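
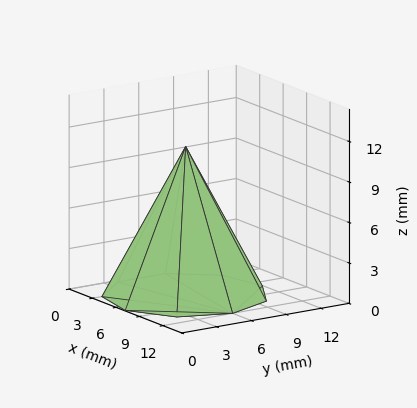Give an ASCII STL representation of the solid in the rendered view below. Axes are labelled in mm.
Reading the render: the shape is a regular 9-sided pyramid, base circumscribed radius ≈ 6 mm, apex at z ≈ 11 mm (dimensions read to the nearest mm from the axis ticks). For the STL, each face is triangulated and given an outward normal.

solid part
  facet normal 0.0000 0.0000 -1.0000
    outer loop
      vertex 7.042 11.909 0.000
      vertex 10.596 9.857 0.000
      vertex 12.000 6.000 0.000
    endloop
  endfacet
  facet normal 0.0000 0.0000 -1.0000
    outer loop
      vertex 3.000 11.196 0.000
      vertex 7.042 11.909 0.000
      vertex 12.000 6.000 0.000
    endloop
  endfacet
  facet normal 0.0000 0.0000 -1.0000
    outer loop
      vertex 0.362 8.052 0.000
      vertex 3.000 11.196 0.000
      vertex 12.000 6.000 0.000
    endloop
  endfacet
  facet normal 0.0000 0.0000 -1.0000
    outer loop
      vertex 0.362 3.948 0.000
      vertex 0.362 8.052 0.000
      vertex 12.000 6.000 0.000
    endloop
  endfacet
  facet normal 0.0000 0.0000 -1.0000
    outer loop
      vertex 3.000 0.804 0.000
      vertex 0.362 3.948 0.000
      vertex 12.000 6.000 0.000
    endloop
  endfacet
  facet normal 0.0000 0.0000 -1.0000
    outer loop
      vertex 7.042 0.091 0.000
      vertex 3.000 0.804 0.000
      vertex 12.000 6.000 0.000
    endloop
  endfacet
  facet normal 0.0000 0.0000 -1.0000
    outer loop
      vertex 10.596 2.143 0.000
      vertex 7.042 0.091 0.000
      vertex 12.000 6.000 0.000
    endloop
  endfacet
  facet normal 0.8362 0.3044 0.4561
    outer loop
      vertex 12.000 6.000 0.000
      vertex 10.596 9.857 0.000
      vertex 6.000 6.000 11.000
    endloop
  endfacet
  facet normal 0.4450 0.7707 0.4561
    outer loop
      vertex 10.596 9.857 0.000
      vertex 7.042 11.909 0.000
      vertex 6.000 6.000 11.000
    endloop
  endfacet
  facet normal -0.1546 0.8764 0.4561
    outer loop
      vertex 7.042 11.909 0.000
      vertex 3.000 11.196 0.000
      vertex 6.000 6.000 11.000
    endloop
  endfacet
  facet normal -0.6817 0.5720 0.4561
    outer loop
      vertex 3.000 11.196 0.000
      vertex 0.362 8.052 0.000
      vertex 6.000 6.000 11.000
    endloop
  endfacet
  facet normal -0.8899 0.0000 0.4561
    outer loop
      vertex 0.362 8.052 0.000
      vertex 0.362 3.948 0.000
      vertex 6.000 6.000 11.000
    endloop
  endfacet
  facet normal -0.6817 -0.5720 0.4561
    outer loop
      vertex 0.362 3.948 0.000
      vertex 3.000 0.804 0.000
      vertex 6.000 6.000 11.000
    endloop
  endfacet
  facet normal -0.1546 -0.8764 0.4561
    outer loop
      vertex 3.000 0.804 0.000
      vertex 7.042 0.091 0.000
      vertex 6.000 6.000 11.000
    endloop
  endfacet
  facet normal 0.4450 -0.7707 0.4561
    outer loop
      vertex 7.042 0.091 0.000
      vertex 10.596 2.143 0.000
      vertex 6.000 6.000 11.000
    endloop
  endfacet
  facet normal 0.8362 -0.3044 0.4561
    outer loop
      vertex 10.596 2.143 0.000
      vertex 12.000 6.000 0.000
      vertex 6.000 6.000 11.000
    endloop
  endfacet
endsolid part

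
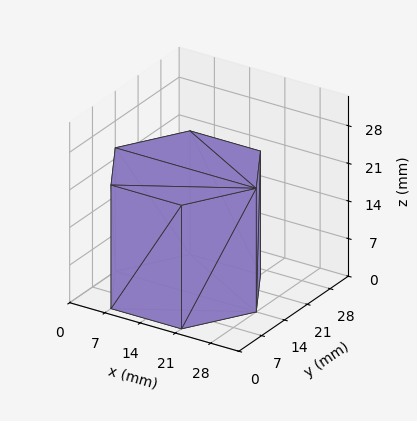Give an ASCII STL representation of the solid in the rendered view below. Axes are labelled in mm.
Reading the render: the shape is a regular 6-sided prism (a cylinder approximated with 6 flat sides), circumscribed radius ≈ 14 mm, height ≈ 23 mm (dimensions read to the nearest mm from the axis ticks). For the STL, each face is triangulated and given an outward normal.

solid part
  facet normal 0.0000 0.0000 -1.0000
    outer loop
      vertex 7.00 26.12 0.00
      vertex 21.00 26.12 0.00
      vertex 28.00 14.00 0.00
    endloop
  endfacet
  facet normal 0.0000 0.0000 -1.0000
    outer loop
      vertex 0.00 14.00 0.00
      vertex 7.00 26.12 0.00
      vertex 28.00 14.00 0.00
    endloop
  endfacet
  facet normal 0.0000 0.0000 -1.0000
    outer loop
      vertex 7.00 1.88 0.00
      vertex 0.00 14.00 0.00
      vertex 28.00 14.00 0.00
    endloop
  endfacet
  facet normal 0.0000 0.0000 -1.0000
    outer loop
      vertex 21.00 1.88 0.00
      vertex 7.00 1.88 0.00
      vertex 28.00 14.00 0.00
    endloop
  endfacet
  facet normal 0.0000 0.0000 1.0000
    outer loop
      vertex 28.00 14.00 23.00
      vertex 21.00 26.12 23.00
      vertex 7.00 26.12 23.00
    endloop
  endfacet
  facet normal 0.0000 0.0000 1.0000
    outer loop
      vertex 28.00 14.00 23.00
      vertex 7.00 26.12 23.00
      vertex 0.00 14.00 23.00
    endloop
  endfacet
  facet normal 0.0000 0.0000 1.0000
    outer loop
      vertex 28.00 14.00 23.00
      vertex 0.00 14.00 23.00
      vertex 7.00 1.88 23.00
    endloop
  endfacet
  facet normal 0.0000 0.0000 1.0000
    outer loop
      vertex 28.00 14.00 23.00
      vertex 7.00 1.88 23.00
      vertex 21.00 1.88 23.00
    endloop
  endfacet
  facet normal 0.8659 0.5001 0.0000
    outer loop
      vertex 28.00 14.00 0.00
      vertex 21.00 26.12 0.00
      vertex 21.00 26.12 23.00
    endloop
  endfacet
  facet normal 0.8659 0.5001 0.0000
    outer loop
      vertex 28.00 14.00 0.00
      vertex 21.00 26.12 23.00
      vertex 28.00 14.00 23.00
    endloop
  endfacet
  facet normal 0.0000 1.0000 0.0000
    outer loop
      vertex 21.00 26.12 0.00
      vertex 7.00 26.12 0.00
      vertex 7.00 26.12 23.00
    endloop
  endfacet
  facet normal 0.0000 1.0000 0.0000
    outer loop
      vertex 21.00 26.12 0.00
      vertex 7.00 26.12 23.00
      vertex 21.00 26.12 23.00
    endloop
  endfacet
  facet normal -0.8659 0.5001 0.0000
    outer loop
      vertex 7.00 26.12 0.00
      vertex 0.00 14.00 0.00
      vertex 0.00 14.00 23.00
    endloop
  endfacet
  facet normal -0.8659 0.5001 0.0000
    outer loop
      vertex 7.00 26.12 0.00
      vertex 0.00 14.00 23.00
      vertex 7.00 26.12 23.00
    endloop
  endfacet
  facet normal -0.8659 -0.5001 0.0000
    outer loop
      vertex 0.00 14.00 0.00
      vertex 7.00 1.88 0.00
      vertex 7.00 1.88 23.00
    endloop
  endfacet
  facet normal -0.8659 -0.5001 0.0000
    outer loop
      vertex 0.00 14.00 0.00
      vertex 7.00 1.88 23.00
      vertex 0.00 14.00 23.00
    endloop
  endfacet
  facet normal 0.0000 -1.0000 0.0000
    outer loop
      vertex 7.00 1.88 0.00
      vertex 21.00 1.88 0.00
      vertex 21.00 1.88 23.00
    endloop
  endfacet
  facet normal 0.0000 -1.0000 0.0000
    outer loop
      vertex 7.00 1.88 0.00
      vertex 21.00 1.88 23.00
      vertex 7.00 1.88 23.00
    endloop
  endfacet
  facet normal 0.8659 -0.5001 0.0000
    outer loop
      vertex 21.00 1.88 0.00
      vertex 28.00 14.00 0.00
      vertex 28.00 14.00 23.00
    endloop
  endfacet
  facet normal 0.8659 -0.5001 0.0000
    outer loop
      vertex 21.00 1.88 0.00
      vertex 28.00 14.00 23.00
      vertex 21.00 1.88 23.00
    endloop
  endfacet
endsolid part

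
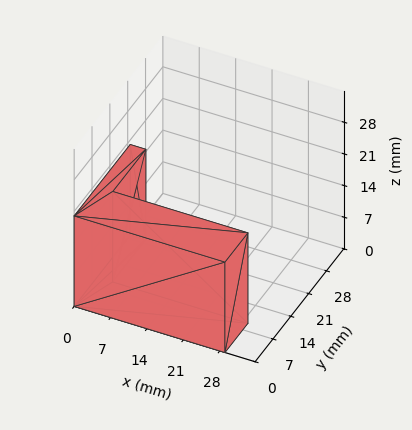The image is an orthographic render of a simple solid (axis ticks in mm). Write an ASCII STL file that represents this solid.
Reading the render: the shape is an L-shaped prism: outer 29 × 22 mm, arm thicknesses ≈ 9 mm (horizontal) and 3 mm (vertical), extruded 20 mm in z (dimensions read to the nearest mm from the axis ticks). For the STL, each face is triangulated and given an outward normal.

solid part
  facet normal 0.0000 0.0000 -1.0000
    outer loop
      vertex 29.00 9.00 0.00
      vertex 29.00 0.00 0.00
      vertex 0.00 0.00 0.00
    endloop
  endfacet
  facet normal 0.0000 0.0000 -1.0000
    outer loop
      vertex 3.00 9.00 0.00
      vertex 29.00 9.00 0.00
      vertex 0.00 0.00 0.00
    endloop
  endfacet
  facet normal 0.0000 0.0000 -1.0000
    outer loop
      vertex 3.00 22.00 0.00
      vertex 3.00 9.00 0.00
      vertex 0.00 0.00 0.00
    endloop
  endfacet
  facet normal 0.0000 0.0000 -1.0000
    outer loop
      vertex 0.00 22.00 0.00
      vertex 3.00 22.00 0.00
      vertex 0.00 0.00 0.00
    endloop
  endfacet
  facet normal 0.0000 0.0000 1.0000
    outer loop
      vertex 0.00 0.00 20.00
      vertex 29.00 0.00 20.00
      vertex 29.00 9.00 20.00
    endloop
  endfacet
  facet normal 0.0000 0.0000 1.0000
    outer loop
      vertex 0.00 0.00 20.00
      vertex 29.00 9.00 20.00
      vertex 3.00 9.00 20.00
    endloop
  endfacet
  facet normal 0.0000 0.0000 1.0000
    outer loop
      vertex 0.00 0.00 20.00
      vertex 3.00 9.00 20.00
      vertex 3.00 22.00 20.00
    endloop
  endfacet
  facet normal 0.0000 0.0000 1.0000
    outer loop
      vertex 0.00 0.00 20.00
      vertex 3.00 22.00 20.00
      vertex 0.00 22.00 20.00
    endloop
  endfacet
  facet normal 0.0000 -1.0000 0.0000
    outer loop
      vertex 0.00 0.00 0.00
      vertex 29.00 0.00 0.00
      vertex 29.00 0.00 20.00
    endloop
  endfacet
  facet normal 0.0000 -1.0000 0.0000
    outer loop
      vertex 0.00 0.00 0.00
      vertex 29.00 0.00 20.00
      vertex 0.00 0.00 20.00
    endloop
  endfacet
  facet normal 1.0000 0.0000 0.0000
    outer loop
      vertex 29.00 0.00 0.00
      vertex 29.00 9.00 0.00
      vertex 29.00 9.00 20.00
    endloop
  endfacet
  facet normal 1.0000 0.0000 0.0000
    outer loop
      vertex 29.00 0.00 0.00
      vertex 29.00 9.00 20.00
      vertex 29.00 0.00 20.00
    endloop
  endfacet
  facet normal 0.0000 1.0000 0.0000
    outer loop
      vertex 29.00 9.00 0.00
      vertex 3.00 9.00 0.00
      vertex 3.00 9.00 20.00
    endloop
  endfacet
  facet normal 0.0000 1.0000 0.0000
    outer loop
      vertex 29.00 9.00 0.00
      vertex 3.00 9.00 20.00
      vertex 29.00 9.00 20.00
    endloop
  endfacet
  facet normal 1.0000 0.0000 0.0000
    outer loop
      vertex 3.00 9.00 0.00
      vertex 3.00 22.00 0.00
      vertex 3.00 22.00 20.00
    endloop
  endfacet
  facet normal 1.0000 0.0000 0.0000
    outer loop
      vertex 3.00 9.00 0.00
      vertex 3.00 22.00 20.00
      vertex 3.00 9.00 20.00
    endloop
  endfacet
  facet normal 0.0000 1.0000 0.0000
    outer loop
      vertex 3.00 22.00 0.00
      vertex 0.00 22.00 0.00
      vertex 0.00 22.00 20.00
    endloop
  endfacet
  facet normal 0.0000 1.0000 0.0000
    outer loop
      vertex 3.00 22.00 0.00
      vertex 0.00 22.00 20.00
      vertex 3.00 22.00 20.00
    endloop
  endfacet
  facet normal -1.0000 0.0000 0.0000
    outer loop
      vertex 0.00 22.00 0.00
      vertex 0.00 0.00 0.00
      vertex 0.00 0.00 20.00
    endloop
  endfacet
  facet normal -1.0000 0.0000 0.0000
    outer loop
      vertex 0.00 22.00 0.00
      vertex 0.00 0.00 20.00
      vertex 0.00 22.00 20.00
    endloop
  endfacet
endsolid part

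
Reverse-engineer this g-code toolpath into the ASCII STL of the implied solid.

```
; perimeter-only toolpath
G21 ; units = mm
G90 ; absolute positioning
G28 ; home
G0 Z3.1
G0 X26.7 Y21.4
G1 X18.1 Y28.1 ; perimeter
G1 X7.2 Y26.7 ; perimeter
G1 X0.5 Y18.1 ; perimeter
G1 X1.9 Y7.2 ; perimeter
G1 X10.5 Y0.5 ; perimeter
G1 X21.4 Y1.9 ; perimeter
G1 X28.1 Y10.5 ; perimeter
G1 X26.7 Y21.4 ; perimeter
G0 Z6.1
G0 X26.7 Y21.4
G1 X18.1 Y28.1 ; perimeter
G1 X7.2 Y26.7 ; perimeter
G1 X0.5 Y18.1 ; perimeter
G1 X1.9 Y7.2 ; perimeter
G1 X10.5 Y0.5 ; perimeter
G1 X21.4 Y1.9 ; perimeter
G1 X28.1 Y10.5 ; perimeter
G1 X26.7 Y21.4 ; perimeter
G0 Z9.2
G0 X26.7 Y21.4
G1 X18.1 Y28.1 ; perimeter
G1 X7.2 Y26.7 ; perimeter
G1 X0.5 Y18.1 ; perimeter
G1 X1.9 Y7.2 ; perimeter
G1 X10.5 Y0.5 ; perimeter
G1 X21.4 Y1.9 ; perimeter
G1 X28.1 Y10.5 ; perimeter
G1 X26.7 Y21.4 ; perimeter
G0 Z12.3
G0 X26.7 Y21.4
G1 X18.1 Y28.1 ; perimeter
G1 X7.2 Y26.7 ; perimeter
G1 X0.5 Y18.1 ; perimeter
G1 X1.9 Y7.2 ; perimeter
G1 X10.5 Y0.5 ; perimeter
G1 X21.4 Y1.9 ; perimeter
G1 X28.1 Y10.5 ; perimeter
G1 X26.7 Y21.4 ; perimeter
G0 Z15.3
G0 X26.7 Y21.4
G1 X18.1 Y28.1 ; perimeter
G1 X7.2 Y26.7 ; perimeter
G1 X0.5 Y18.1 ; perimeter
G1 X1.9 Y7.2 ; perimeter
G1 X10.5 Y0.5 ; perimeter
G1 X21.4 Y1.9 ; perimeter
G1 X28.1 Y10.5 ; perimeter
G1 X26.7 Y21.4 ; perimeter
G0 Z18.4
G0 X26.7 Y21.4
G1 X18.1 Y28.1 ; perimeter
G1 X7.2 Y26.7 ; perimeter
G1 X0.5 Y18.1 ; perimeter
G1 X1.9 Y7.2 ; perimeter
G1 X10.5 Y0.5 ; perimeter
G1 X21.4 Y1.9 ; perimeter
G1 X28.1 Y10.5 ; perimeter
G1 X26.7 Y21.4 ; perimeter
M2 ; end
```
solid part
  facet normal 0.0000 0.0000 -1.0000
    outer loop
      vertex 7.2 26.7 0.0
      vertex 18.1 28.1 0.0
      vertex 26.7 21.4 0.0
    endloop
  endfacet
  facet normal 0.0000 0.0000 -1.0000
    outer loop
      vertex 0.5 18.1 0.0
      vertex 7.2 26.7 0.0
      vertex 26.7 21.4 0.0
    endloop
  endfacet
  facet normal 0.0000 0.0000 -1.0000
    outer loop
      vertex 1.9 7.2 0.0
      vertex 0.5 18.1 0.0
      vertex 26.7 21.4 0.0
    endloop
  endfacet
  facet normal 0.0000 0.0000 -1.0000
    outer loop
      vertex 10.5 0.5 0.0
      vertex 1.9 7.2 0.0
      vertex 26.7 21.4 0.0
    endloop
  endfacet
  facet normal 0.0000 0.0000 -1.0000
    outer loop
      vertex 21.4 1.9 0.0
      vertex 10.5 0.5 0.0
      vertex 26.7 21.4 0.0
    endloop
  endfacet
  facet normal 0.0000 0.0000 -1.0000
    outer loop
      vertex 28.1 10.5 0.0
      vertex 21.4 1.9 0.0
      vertex 26.7 21.4 0.0
    endloop
  endfacet
  facet normal 0.0000 0.0000 1.0000
    outer loop
      vertex 26.7 21.4 18.4
      vertex 18.1 28.1 18.4
      vertex 7.2 26.7 18.4
    endloop
  endfacet
  facet normal 0.0000 0.0000 1.0000
    outer loop
      vertex 26.7 21.4 18.4
      vertex 7.2 26.7 18.4
      vertex 0.5 18.1 18.4
    endloop
  endfacet
  facet normal 0.0000 0.0000 1.0000
    outer loop
      vertex 26.7 21.4 18.4
      vertex 0.5 18.1 18.4
      vertex 1.9 7.2 18.4
    endloop
  endfacet
  facet normal 0.0000 0.0000 1.0000
    outer loop
      vertex 26.7 21.4 18.4
      vertex 1.9 7.2 18.4
      vertex 10.5 0.5 18.4
    endloop
  endfacet
  facet normal 0.0000 0.0000 1.0000
    outer loop
      vertex 26.7 21.4 18.4
      vertex 10.5 0.5 18.4
      vertex 21.4 1.9 18.4
    endloop
  endfacet
  facet normal 0.0000 0.0000 1.0000
    outer loop
      vertex 26.7 21.4 18.4
      vertex 21.4 1.9 18.4
      vertex 28.1 10.5 18.4
    endloop
  endfacet
  facet normal 0.6146 0.7889 0.0000
    outer loop
      vertex 26.7 21.4 0.0
      vertex 18.1 28.1 0.0
      vertex 18.1 28.1 18.4
    endloop
  endfacet
  facet normal 0.6146 0.7889 0.0000
    outer loop
      vertex 26.7 21.4 0.0
      vertex 18.1 28.1 18.4
      vertex 26.7 21.4 18.4
    endloop
  endfacet
  facet normal -0.1274 0.9919 0.0000
    outer loop
      vertex 18.1 28.1 0.0
      vertex 7.2 26.7 0.0
      vertex 7.2 26.7 18.4
    endloop
  endfacet
  facet normal -0.1274 0.9919 0.0000
    outer loop
      vertex 18.1 28.1 0.0
      vertex 7.2 26.7 18.4
      vertex 18.1 28.1 18.4
    endloop
  endfacet
  facet normal -0.7889 0.6146 0.0000
    outer loop
      vertex 7.2 26.7 0.0
      vertex 0.5 18.1 0.0
      vertex 0.5 18.1 18.4
    endloop
  endfacet
  facet normal -0.7889 0.6146 0.0000
    outer loop
      vertex 7.2 26.7 0.0
      vertex 0.5 18.1 18.4
      vertex 7.2 26.7 18.4
    endloop
  endfacet
  facet normal -0.9919 -0.1274 0.0000
    outer loop
      vertex 0.5 18.1 0.0
      vertex 1.9 7.2 0.0
      vertex 1.9 7.2 18.4
    endloop
  endfacet
  facet normal -0.9919 -0.1274 0.0000
    outer loop
      vertex 0.5 18.1 0.0
      vertex 1.9 7.2 18.4
      vertex 0.5 18.1 18.4
    endloop
  endfacet
  facet normal -0.6146 -0.7889 0.0000
    outer loop
      vertex 1.9 7.2 0.0
      vertex 10.5 0.5 0.0
      vertex 10.5 0.5 18.4
    endloop
  endfacet
  facet normal -0.6146 -0.7889 0.0000
    outer loop
      vertex 1.9 7.2 0.0
      vertex 10.5 0.5 18.4
      vertex 1.9 7.2 18.4
    endloop
  endfacet
  facet normal 0.1274 -0.9919 0.0000
    outer loop
      vertex 10.5 0.5 0.0
      vertex 21.4 1.9 0.0
      vertex 21.4 1.9 18.4
    endloop
  endfacet
  facet normal 0.1274 -0.9919 0.0000
    outer loop
      vertex 10.5 0.5 0.0
      vertex 21.4 1.9 18.4
      vertex 10.5 0.5 18.4
    endloop
  endfacet
  facet normal 0.7889 -0.6146 0.0000
    outer loop
      vertex 21.4 1.9 0.0
      vertex 28.1 10.5 0.0
      vertex 28.1 10.5 18.4
    endloop
  endfacet
  facet normal 0.7889 -0.6146 0.0000
    outer loop
      vertex 21.4 1.9 0.0
      vertex 28.1 10.5 18.4
      vertex 21.4 1.9 18.4
    endloop
  endfacet
  facet normal 0.9919 0.1274 0.0000
    outer loop
      vertex 28.1 10.5 0.0
      vertex 26.7 21.4 0.0
      vertex 26.7 21.4 18.4
    endloop
  endfacet
  facet normal 0.9919 0.1274 0.0000
    outer loop
      vertex 28.1 10.5 0.0
      vertex 26.7 21.4 18.4
      vertex 28.1 10.5 18.4
    endloop
  endfacet
endsolid part

The G0 Z moves step by Δz≈3.1 mm. Every layer's G1 loop is the same polygon, so the solid is a straight extrusion of it from z=0 to z≈18.4. Closing with flat bottom and top caps and triangulating gives 28 facets — a regular 8-sided prism (a cylinder approximated with 8 flat sides), circumscribed radius ≈ 14.3 mm, height ≈ 18.4 mm.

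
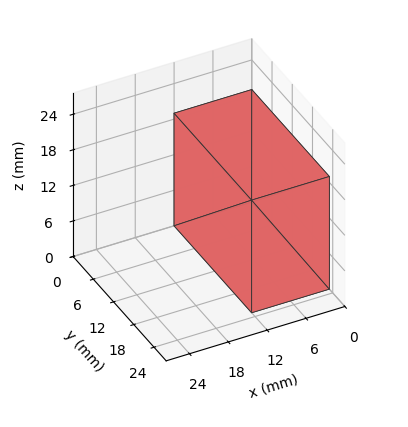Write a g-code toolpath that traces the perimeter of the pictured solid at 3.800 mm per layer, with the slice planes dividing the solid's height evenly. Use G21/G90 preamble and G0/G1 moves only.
Reading the render: the shape is a rectangular box, roughly 12 × 23 mm footprint and 19 mm tall (dimensions read to the nearest mm from the axis ticks). For the g-code, the solid's height is divided into equal slices at the stated Δz and each level perimeter traced with G1 moves after a G0 lift.

; perimeter-only toolpath
G21 ; units = mm
G90 ; absolute positioning
G28 ; home
; layer 1
G0 Z3.800
G0 X0.000 Y0.000
G1 X12.000 Y0.000
G1 X12.000 Y23.000
G1 X0.000 Y23.000
G1 X0.000 Y0.000
; layer 2
G0 Z7.600
G0 X0.000 Y0.000
G1 X12.000 Y0.000
G1 X12.000 Y23.000
G1 X0.000 Y23.000
G1 X0.000 Y0.000
; layer 3
G0 Z11.400
G0 X0.000 Y0.000
G1 X12.000 Y0.000
G1 X12.000 Y23.000
G1 X0.000 Y23.000
G1 X0.000 Y0.000
; layer 4
G0 Z15.200
G0 X0.000 Y0.000
G1 X12.000 Y0.000
G1 X12.000 Y23.000
G1 X0.000 Y23.000
G1 X0.000 Y0.000
; layer 5
G0 Z19.000
G0 X0.000 Y0.000
G1 X12.000 Y0.000
G1 X12.000 Y23.000
G1 X0.000 Y23.000
G1 X0.000 Y0.000
M2 ; end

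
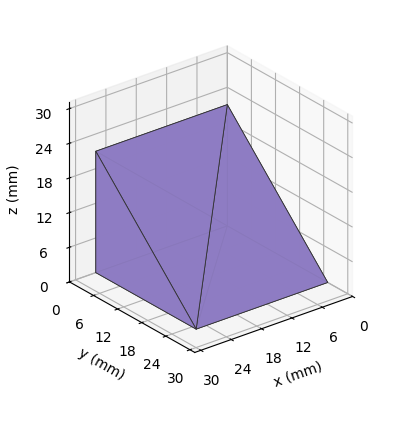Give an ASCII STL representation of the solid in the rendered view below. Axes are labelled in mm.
Reading the render: the shape is a wedge (ramp): 26 × 25 mm base, rising to 21 mm along the y=0 edge and sloping linearly to z=0 at y=25 (dimensions read to the nearest mm from the axis ticks). For the STL, each face is triangulated and given an outward normal.

solid part
  facet normal 0.0000 0.0000 -1.0000
    outer loop
      vertex 26.00 25.00 0.00
      vertex 26.00 0.00 0.00
      vertex 0.00 0.00 0.00
    endloop
  endfacet
  facet normal 0.0000 0.0000 -1.0000
    outer loop
      vertex 0.00 25.00 0.00
      vertex 26.00 25.00 0.00
      vertex 0.00 0.00 0.00
    endloop
  endfacet
  facet normal 0.0000 -1.0000 0.0000
    outer loop
      vertex 0.00 0.00 0.00
      vertex 26.00 0.00 0.00
      vertex 26.00 0.00 21.00
    endloop
  endfacet
  facet normal 0.0000 -1.0000 0.0000
    outer loop
      vertex 0.00 0.00 0.00
      vertex 26.00 0.00 21.00
      vertex 0.00 0.00 21.00
    endloop
  endfacet
  facet normal 0.0000 0.6432 0.7657
    outer loop
      vertex 0.00 0.00 21.00
      vertex 26.00 0.00 21.00
      vertex 26.00 25.00 0.00
    endloop
  endfacet
  facet normal 0.0000 0.6432 0.7657
    outer loop
      vertex 0.00 0.00 21.00
      vertex 26.00 25.00 0.00
      vertex 0.00 25.00 0.00
    endloop
  endfacet
  facet normal -1.0000 0.0000 0.0000
    outer loop
      vertex 0.00 0.00 21.00
      vertex 0.00 25.00 0.00
      vertex 0.00 0.00 0.00
    endloop
  endfacet
  facet normal 1.0000 0.0000 0.0000
    outer loop
      vertex 26.00 0.00 0.00
      vertex 26.00 25.00 0.00
      vertex 26.00 0.00 21.00
    endloop
  endfacet
endsolid part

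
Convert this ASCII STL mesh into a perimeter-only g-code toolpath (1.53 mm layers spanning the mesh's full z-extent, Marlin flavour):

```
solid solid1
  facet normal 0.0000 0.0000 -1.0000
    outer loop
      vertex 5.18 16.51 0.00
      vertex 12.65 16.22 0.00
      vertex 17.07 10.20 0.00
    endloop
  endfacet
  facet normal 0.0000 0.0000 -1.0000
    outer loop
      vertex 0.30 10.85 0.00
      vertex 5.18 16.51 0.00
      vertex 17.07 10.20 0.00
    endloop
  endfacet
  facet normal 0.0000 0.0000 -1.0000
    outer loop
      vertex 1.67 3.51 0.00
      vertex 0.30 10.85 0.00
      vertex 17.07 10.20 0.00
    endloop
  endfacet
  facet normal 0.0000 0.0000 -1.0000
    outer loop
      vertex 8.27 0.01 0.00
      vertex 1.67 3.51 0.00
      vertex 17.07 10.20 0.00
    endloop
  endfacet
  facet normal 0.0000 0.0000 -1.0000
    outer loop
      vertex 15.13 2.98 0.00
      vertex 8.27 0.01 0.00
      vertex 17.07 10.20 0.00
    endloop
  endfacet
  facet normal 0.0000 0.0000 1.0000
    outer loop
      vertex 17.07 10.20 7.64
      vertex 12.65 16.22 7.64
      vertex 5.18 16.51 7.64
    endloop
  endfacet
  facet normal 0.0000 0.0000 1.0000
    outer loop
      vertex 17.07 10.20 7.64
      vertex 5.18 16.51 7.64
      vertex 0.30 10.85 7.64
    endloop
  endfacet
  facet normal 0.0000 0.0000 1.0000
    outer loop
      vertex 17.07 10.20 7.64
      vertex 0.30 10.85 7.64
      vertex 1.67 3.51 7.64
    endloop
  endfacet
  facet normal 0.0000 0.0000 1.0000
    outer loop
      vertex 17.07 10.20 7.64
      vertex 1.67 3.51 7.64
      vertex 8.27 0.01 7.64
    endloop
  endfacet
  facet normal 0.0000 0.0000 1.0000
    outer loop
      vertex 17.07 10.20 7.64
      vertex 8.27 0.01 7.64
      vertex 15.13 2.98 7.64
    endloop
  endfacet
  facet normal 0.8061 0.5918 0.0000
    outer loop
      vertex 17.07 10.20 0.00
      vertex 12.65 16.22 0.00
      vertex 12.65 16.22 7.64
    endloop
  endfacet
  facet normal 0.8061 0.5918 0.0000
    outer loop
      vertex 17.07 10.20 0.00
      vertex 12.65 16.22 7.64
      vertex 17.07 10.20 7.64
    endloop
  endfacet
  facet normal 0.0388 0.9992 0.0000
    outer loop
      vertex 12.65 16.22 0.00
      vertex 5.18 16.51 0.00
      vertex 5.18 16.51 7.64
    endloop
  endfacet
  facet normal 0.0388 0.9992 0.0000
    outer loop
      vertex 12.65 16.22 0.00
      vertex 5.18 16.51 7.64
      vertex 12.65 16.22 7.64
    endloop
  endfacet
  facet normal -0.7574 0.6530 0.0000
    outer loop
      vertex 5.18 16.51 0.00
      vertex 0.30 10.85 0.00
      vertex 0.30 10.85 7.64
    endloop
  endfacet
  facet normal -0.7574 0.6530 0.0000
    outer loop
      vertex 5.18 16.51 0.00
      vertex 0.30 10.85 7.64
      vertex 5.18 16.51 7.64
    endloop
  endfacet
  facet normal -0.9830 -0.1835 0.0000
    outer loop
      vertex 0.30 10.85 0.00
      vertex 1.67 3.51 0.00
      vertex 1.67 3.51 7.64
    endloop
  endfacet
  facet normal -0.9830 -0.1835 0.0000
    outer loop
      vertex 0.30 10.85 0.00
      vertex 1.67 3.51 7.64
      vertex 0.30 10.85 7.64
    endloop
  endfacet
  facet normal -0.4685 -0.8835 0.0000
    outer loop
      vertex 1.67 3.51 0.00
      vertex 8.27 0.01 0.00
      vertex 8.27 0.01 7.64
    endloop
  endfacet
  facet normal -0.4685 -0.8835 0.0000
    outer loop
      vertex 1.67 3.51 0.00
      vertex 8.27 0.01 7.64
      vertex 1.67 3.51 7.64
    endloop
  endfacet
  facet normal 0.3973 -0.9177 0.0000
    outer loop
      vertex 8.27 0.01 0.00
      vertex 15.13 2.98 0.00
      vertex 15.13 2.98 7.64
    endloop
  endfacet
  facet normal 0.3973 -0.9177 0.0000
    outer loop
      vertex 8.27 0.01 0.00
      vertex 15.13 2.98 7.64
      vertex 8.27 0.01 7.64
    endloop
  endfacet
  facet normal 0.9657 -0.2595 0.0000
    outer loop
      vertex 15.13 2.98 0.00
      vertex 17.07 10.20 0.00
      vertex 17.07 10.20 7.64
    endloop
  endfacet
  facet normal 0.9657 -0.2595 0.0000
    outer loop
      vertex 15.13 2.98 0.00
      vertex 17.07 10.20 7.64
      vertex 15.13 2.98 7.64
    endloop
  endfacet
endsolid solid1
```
; perimeter-only toolpath
G21 ; units = mm
G90 ; absolute positioning
G28 ; home
; layer 1
G0 Z1.53
G0 X17.07 Y10.20
G1 X12.65 Y16.22
G1 X5.18 Y16.51
G1 X0.30 Y10.85
G1 X1.67 Y3.51
G1 X8.27 Y0.01
G1 X15.13 Y2.98
G1 X17.07 Y10.20
; layer 2
G0 Z3.06
G0 X17.07 Y10.20
G1 X12.65 Y16.22
G1 X5.18 Y16.51
G1 X0.30 Y10.85
G1 X1.67 Y3.51
G1 X8.27 Y0.01
G1 X15.13 Y2.98
G1 X17.07 Y10.20
; layer 3
G0 Z4.58
G0 X17.07 Y10.20
G1 X12.65 Y16.22
G1 X5.18 Y16.51
G1 X0.30 Y10.85
G1 X1.67 Y3.51
G1 X8.27 Y0.01
G1 X15.13 Y2.98
G1 X17.07 Y10.20
; layer 4
G0 Z6.11
G0 X17.07 Y10.20
G1 X12.65 Y16.22
G1 X5.18 Y16.51
G1 X0.30 Y10.85
G1 X1.67 Y3.51
G1 X8.27 Y0.01
G1 X15.13 Y2.98
G1 X17.07 Y10.20
; layer 5
G0 Z7.64
G0 X17.07 Y10.20
G1 X12.65 Y16.22
G1 X5.18 Y16.51
G1 X0.30 Y10.85
G1 X1.67 Y3.51
G1 X8.27 Y0.01
G1 X15.13 Y2.98
G1 X17.07 Y10.20
M2 ; end

The solid is a regular 7-sided prism (a cylinder approximated with 7 flat sides), circumscribed radius ≈ 8.61 mm, height ≈ 7.64 mm. Slicing at Δz = 1.53 mm — 5 equal slices spanning the solid's height, so layer i sits at z = i·h/5 — gives 5 non-empty perimeters. Each is a 7-segment closed polygon; G0 lifts to the layer z and rapids to the start vertex, then G1 traces the edges.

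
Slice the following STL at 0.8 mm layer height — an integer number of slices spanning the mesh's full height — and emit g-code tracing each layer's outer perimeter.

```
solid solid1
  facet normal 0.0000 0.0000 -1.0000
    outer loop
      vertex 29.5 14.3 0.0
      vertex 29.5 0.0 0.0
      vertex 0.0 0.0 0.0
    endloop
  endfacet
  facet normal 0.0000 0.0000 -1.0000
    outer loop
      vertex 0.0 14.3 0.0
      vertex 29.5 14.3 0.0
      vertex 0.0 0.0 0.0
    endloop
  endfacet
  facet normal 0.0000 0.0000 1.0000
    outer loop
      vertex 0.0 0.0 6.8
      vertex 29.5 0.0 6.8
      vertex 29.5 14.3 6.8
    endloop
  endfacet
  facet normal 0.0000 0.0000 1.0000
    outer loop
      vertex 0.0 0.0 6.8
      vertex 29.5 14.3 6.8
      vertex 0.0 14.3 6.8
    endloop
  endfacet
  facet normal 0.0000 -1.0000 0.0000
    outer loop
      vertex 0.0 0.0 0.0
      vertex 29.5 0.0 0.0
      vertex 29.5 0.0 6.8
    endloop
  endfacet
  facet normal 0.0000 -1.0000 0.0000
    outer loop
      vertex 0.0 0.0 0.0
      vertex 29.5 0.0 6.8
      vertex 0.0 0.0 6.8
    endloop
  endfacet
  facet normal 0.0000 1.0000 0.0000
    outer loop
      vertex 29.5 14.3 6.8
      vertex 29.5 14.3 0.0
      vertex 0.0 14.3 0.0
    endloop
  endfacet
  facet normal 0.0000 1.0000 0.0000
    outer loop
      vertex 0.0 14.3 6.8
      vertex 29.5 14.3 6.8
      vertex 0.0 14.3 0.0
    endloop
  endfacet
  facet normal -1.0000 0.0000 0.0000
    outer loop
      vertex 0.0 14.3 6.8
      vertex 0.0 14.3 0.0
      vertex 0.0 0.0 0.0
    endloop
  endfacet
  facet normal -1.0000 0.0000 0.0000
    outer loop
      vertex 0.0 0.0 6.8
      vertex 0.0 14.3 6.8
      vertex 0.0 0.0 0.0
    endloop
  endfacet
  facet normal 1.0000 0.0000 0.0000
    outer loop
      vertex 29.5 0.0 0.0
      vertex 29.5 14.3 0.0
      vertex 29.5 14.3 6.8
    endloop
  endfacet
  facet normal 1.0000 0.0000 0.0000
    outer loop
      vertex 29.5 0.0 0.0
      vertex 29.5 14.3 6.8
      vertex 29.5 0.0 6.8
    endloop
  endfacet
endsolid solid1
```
; perimeter-only toolpath
G21 ; units = mm
G90 ; absolute positioning
G28 ; home
; layer 1
G0 Z0.8
G0 X0.0 Y0.0
G1 X29.5 Y0.0
G1 X29.5 Y14.3
G1 X0.0 Y14.3
G1 X0.0 Y0.0
; layer 2
G0 Z1.7
G0 X0.0 Y0.0
G1 X29.5 Y0.0
G1 X29.5 Y14.3
G1 X0.0 Y14.3
G1 X0.0 Y0.0
; layer 3
G0 Z2.5
G0 X0.0 Y0.0
G1 X29.5 Y0.0
G1 X29.5 Y14.3
G1 X0.0 Y14.3
G1 X0.0 Y0.0
; layer 4
G0 Z3.4
G0 X0.0 Y0.0
G1 X29.5 Y0.0
G1 X29.5 Y14.3
G1 X0.0 Y14.3
G1 X0.0 Y0.0
; layer 5
G0 Z4.2
G0 X0.0 Y0.0
G1 X29.5 Y0.0
G1 X29.5 Y14.3
G1 X0.0 Y14.3
G1 X0.0 Y0.0
; layer 6
G0 Z5.1
G0 X0.0 Y0.0
G1 X29.5 Y0.0
G1 X29.5 Y14.3
G1 X0.0 Y14.3
G1 X0.0 Y0.0
; layer 7
G0 Z6.0
G0 X0.0 Y0.0
G1 X29.5 Y0.0
G1 X29.5 Y14.3
G1 X0.0 Y14.3
G1 X0.0 Y0.0
; layer 8
G0 Z6.8
G0 X0.0 Y0.0
G1 X29.5 Y0.0
G1 X29.5 Y14.3
G1 X0.0 Y14.3
G1 X0.0 Y0.0
M2 ; end

The solid is a rectangular box, roughly 29.5 × 14.3 mm footprint and 6.8 mm tall. Slicing at Δz = 0.8 mm — 8 equal slices spanning the solid's height, so layer i sits at z = i·h/8 — gives 8 non-empty perimeters. Each is a 4-segment closed polygon; G0 lifts to the layer z and rapids to the start vertex, then G1 traces the edges.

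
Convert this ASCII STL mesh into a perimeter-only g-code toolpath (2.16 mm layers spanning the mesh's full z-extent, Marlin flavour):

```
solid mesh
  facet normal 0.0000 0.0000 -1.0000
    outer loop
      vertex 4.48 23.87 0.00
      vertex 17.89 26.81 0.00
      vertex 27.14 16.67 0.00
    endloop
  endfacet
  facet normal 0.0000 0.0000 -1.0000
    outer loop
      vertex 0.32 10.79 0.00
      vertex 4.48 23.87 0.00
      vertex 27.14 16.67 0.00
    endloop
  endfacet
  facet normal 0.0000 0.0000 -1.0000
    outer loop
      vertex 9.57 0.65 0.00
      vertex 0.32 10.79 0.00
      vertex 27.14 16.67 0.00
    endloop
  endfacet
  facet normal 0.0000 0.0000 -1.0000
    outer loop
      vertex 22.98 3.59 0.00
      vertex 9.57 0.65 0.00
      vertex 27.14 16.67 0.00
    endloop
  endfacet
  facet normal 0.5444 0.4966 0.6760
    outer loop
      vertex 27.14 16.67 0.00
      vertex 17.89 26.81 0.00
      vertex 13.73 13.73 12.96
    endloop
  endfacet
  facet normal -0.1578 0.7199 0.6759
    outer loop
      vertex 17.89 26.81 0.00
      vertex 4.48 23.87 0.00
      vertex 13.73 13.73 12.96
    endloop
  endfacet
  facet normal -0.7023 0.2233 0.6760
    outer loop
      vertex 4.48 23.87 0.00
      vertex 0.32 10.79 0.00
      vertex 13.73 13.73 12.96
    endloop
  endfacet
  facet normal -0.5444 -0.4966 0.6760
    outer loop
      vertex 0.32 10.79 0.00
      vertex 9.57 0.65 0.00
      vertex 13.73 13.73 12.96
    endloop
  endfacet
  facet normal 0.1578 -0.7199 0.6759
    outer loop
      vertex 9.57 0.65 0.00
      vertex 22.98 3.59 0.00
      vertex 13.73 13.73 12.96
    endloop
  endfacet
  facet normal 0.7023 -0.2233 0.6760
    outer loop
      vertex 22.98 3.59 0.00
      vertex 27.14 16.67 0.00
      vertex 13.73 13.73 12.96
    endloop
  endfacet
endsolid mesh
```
; perimeter-only toolpath
G21 ; units = mm
G90 ; absolute positioning
G28 ; home
; layer 1
G0 Z2.16
G0 X24.91 Y16.18
G1 X17.20 Y24.63
G1 X6.02 Y22.18
G1 X2.55 Y11.28
G1 X10.26 Y2.83
G1 X21.44 Y5.28
G1 X24.91 Y16.18
; layer 2
G0 Z4.32
G0 X22.67 Y15.69
G1 X16.50 Y22.45
G1 X7.56 Y20.49
G1 X4.79 Y11.77
G1 X10.96 Y5.01
G1 X19.90 Y6.97
G1 X22.67 Y15.69
; layer 3
G0 Z6.48
G0 X20.44 Y15.20
G1 X15.81 Y20.27
G1 X9.11 Y18.80
G1 X7.03 Y12.26
G1 X11.65 Y7.19
G1 X18.36 Y8.66
G1 X20.44 Y15.20
; layer 4
G0 Z8.64
G0 X18.20 Y14.71
G1 X15.12 Y18.09
G1 X10.65 Y17.11
G1 X9.26 Y12.75
G1 X12.34 Y9.37
G1 X16.81 Y10.35
G1 X18.20 Y14.71
; layer 5
G0 Z10.80
G0 X15.96 Y14.22
G1 X14.42 Y15.91
G1 X12.19 Y15.42
G1 X11.50 Y13.24
G1 X13.04 Y11.55
G1 X15.27 Y12.04
G1 X15.96 Y14.22
M2 ; end

The solid is a regular 6-sided pyramid, base circumscribed radius ≈ 13.7 mm, apex at z ≈ 13 mm. Slicing at Δz = 2.16 mm — 6 equal slices spanning the solid's height, so layer i sits at z = i·h/6 — gives 5 non-empty perimeters. Each is a 6-segment closed polygon; G0 lifts to the layer z and rapids to the start vertex, then G1 traces the edges. The cross-section shrinks linearly with z (the slice at the apex is degenerate and omitted).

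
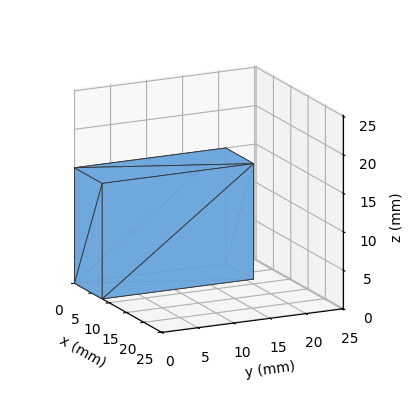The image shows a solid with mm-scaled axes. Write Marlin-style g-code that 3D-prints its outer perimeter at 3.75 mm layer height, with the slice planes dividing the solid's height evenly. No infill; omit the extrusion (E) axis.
Reading the render: the shape is a rectangular box, roughly 8 × 21 mm footprint and 15 mm tall (dimensions read to the nearest mm from the axis ticks). For the g-code, the solid's height is divided into equal slices at the stated Δz and each level perimeter traced with G1 moves after a G0 lift.

; perimeter-only toolpath
G21 ; units = mm
G90 ; absolute positioning
G28 ; home
; layer 1
G0 Z3.75
G0 X0.00 Y0.00
G1 X8.00 Y0.00
G1 X8.00 Y21.00
G1 X0.00 Y21.00
G1 X0.00 Y0.00
; layer 2
G0 Z7.50
G0 X0.00 Y0.00
G1 X8.00 Y0.00
G1 X8.00 Y21.00
G1 X0.00 Y21.00
G1 X0.00 Y0.00
; layer 3
G0 Z11.25
G0 X0.00 Y0.00
G1 X8.00 Y0.00
G1 X8.00 Y21.00
G1 X0.00 Y21.00
G1 X0.00 Y0.00
; layer 4
G0 Z15.00
G0 X0.00 Y0.00
G1 X8.00 Y0.00
G1 X8.00 Y21.00
G1 X0.00 Y21.00
G1 X0.00 Y0.00
M2 ; end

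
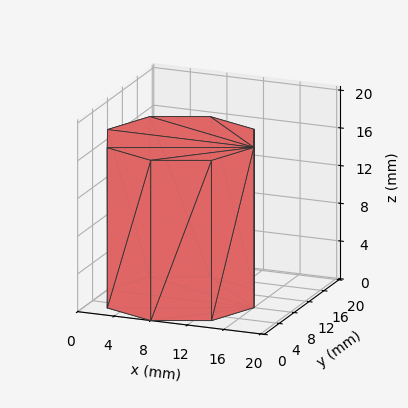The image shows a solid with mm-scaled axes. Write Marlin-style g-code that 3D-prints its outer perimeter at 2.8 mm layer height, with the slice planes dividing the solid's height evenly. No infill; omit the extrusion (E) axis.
Reading the render: the shape is a regular 8-sided prism (a cylinder approximated with 8 flat sides), circumscribed radius ≈ 8 mm, height ≈ 17 mm (dimensions read to the nearest mm from the axis ticks). For the g-code, the solid's height is divided into equal slices at the stated Δz and each level perimeter traced with G1 moves after a G0 lift.

; perimeter-only toolpath
G21 ; units = mm
G90 ; absolute positioning
G28 ; home
; layer 1
G0 Z2.8
G0 X16.0 Y8.0
G1 X13.7 Y13.7
G1 X8.0 Y16.0
G1 X2.3 Y13.7
G1 X0.0 Y8.0
G1 X2.3 Y2.3
G1 X8.0 Y0.0
G1 X13.7 Y2.3
G1 X16.0 Y8.0
; layer 2
G0 Z5.7
G0 X16.0 Y8.0
G1 X13.7 Y13.7
G1 X8.0 Y16.0
G1 X2.3 Y13.7
G1 X0.0 Y8.0
G1 X2.3 Y2.3
G1 X8.0 Y0.0
G1 X13.7 Y2.3
G1 X16.0 Y8.0
; layer 3
G0 Z8.5
G0 X16.0 Y8.0
G1 X13.7 Y13.7
G1 X8.0 Y16.0
G1 X2.3 Y13.7
G1 X0.0 Y8.0
G1 X2.3 Y2.3
G1 X8.0 Y0.0
G1 X13.7 Y2.3
G1 X16.0 Y8.0
; layer 4
G0 Z11.3
G0 X16.0 Y8.0
G1 X13.7 Y13.7
G1 X8.0 Y16.0
G1 X2.3 Y13.7
G1 X0.0 Y8.0
G1 X2.3 Y2.3
G1 X8.0 Y0.0
G1 X13.7 Y2.3
G1 X16.0 Y8.0
; layer 5
G0 Z14.2
G0 X16.0 Y8.0
G1 X13.7 Y13.7
G1 X8.0 Y16.0
G1 X2.3 Y13.7
G1 X0.0 Y8.0
G1 X2.3 Y2.3
G1 X8.0 Y0.0
G1 X13.7 Y2.3
G1 X16.0 Y8.0
; layer 6
G0 Z17.0
G0 X16.0 Y8.0
G1 X13.7 Y13.7
G1 X8.0 Y16.0
G1 X2.3 Y13.7
G1 X0.0 Y8.0
G1 X2.3 Y2.3
G1 X8.0 Y0.0
G1 X13.7 Y2.3
G1 X16.0 Y8.0
M2 ; end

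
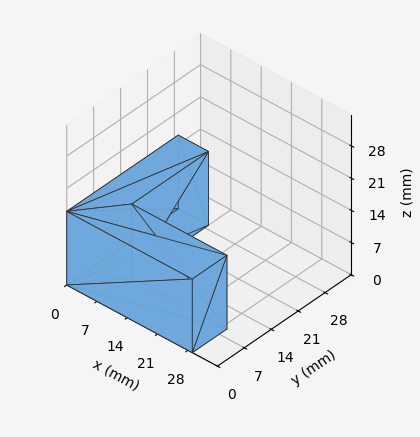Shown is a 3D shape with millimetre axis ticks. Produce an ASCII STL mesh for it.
Reading the render: the shape is an L-shaped prism: outer 29 × 29 mm, arm thicknesses ≈ 9 mm (horizontal) and 7 mm (vertical), extruded 16 mm in z (dimensions read to the nearest mm from the axis ticks). For the STL, each face is triangulated and given an outward normal.

solid part
  facet normal 0.0000 0.0000 -1.0000
    outer loop
      vertex 29.00 9.00 0.00
      vertex 29.00 0.00 0.00
      vertex 0.00 0.00 0.00
    endloop
  endfacet
  facet normal 0.0000 0.0000 -1.0000
    outer loop
      vertex 7.00 9.00 0.00
      vertex 29.00 9.00 0.00
      vertex 0.00 0.00 0.00
    endloop
  endfacet
  facet normal 0.0000 0.0000 -1.0000
    outer loop
      vertex 7.00 29.00 0.00
      vertex 7.00 9.00 0.00
      vertex 0.00 0.00 0.00
    endloop
  endfacet
  facet normal 0.0000 0.0000 -1.0000
    outer loop
      vertex 0.00 29.00 0.00
      vertex 7.00 29.00 0.00
      vertex 0.00 0.00 0.00
    endloop
  endfacet
  facet normal 0.0000 0.0000 1.0000
    outer loop
      vertex 0.00 0.00 16.00
      vertex 29.00 0.00 16.00
      vertex 29.00 9.00 16.00
    endloop
  endfacet
  facet normal 0.0000 0.0000 1.0000
    outer loop
      vertex 0.00 0.00 16.00
      vertex 29.00 9.00 16.00
      vertex 7.00 9.00 16.00
    endloop
  endfacet
  facet normal 0.0000 0.0000 1.0000
    outer loop
      vertex 0.00 0.00 16.00
      vertex 7.00 9.00 16.00
      vertex 7.00 29.00 16.00
    endloop
  endfacet
  facet normal 0.0000 0.0000 1.0000
    outer loop
      vertex 0.00 0.00 16.00
      vertex 7.00 29.00 16.00
      vertex 0.00 29.00 16.00
    endloop
  endfacet
  facet normal 0.0000 -1.0000 0.0000
    outer loop
      vertex 0.00 0.00 0.00
      vertex 29.00 0.00 0.00
      vertex 29.00 0.00 16.00
    endloop
  endfacet
  facet normal 0.0000 -1.0000 0.0000
    outer loop
      vertex 0.00 0.00 0.00
      vertex 29.00 0.00 16.00
      vertex 0.00 0.00 16.00
    endloop
  endfacet
  facet normal 1.0000 0.0000 0.0000
    outer loop
      vertex 29.00 0.00 0.00
      vertex 29.00 9.00 0.00
      vertex 29.00 9.00 16.00
    endloop
  endfacet
  facet normal 1.0000 0.0000 0.0000
    outer loop
      vertex 29.00 0.00 0.00
      vertex 29.00 9.00 16.00
      vertex 29.00 0.00 16.00
    endloop
  endfacet
  facet normal 0.0000 1.0000 0.0000
    outer loop
      vertex 29.00 9.00 0.00
      vertex 7.00 9.00 0.00
      vertex 7.00 9.00 16.00
    endloop
  endfacet
  facet normal 0.0000 1.0000 0.0000
    outer loop
      vertex 29.00 9.00 0.00
      vertex 7.00 9.00 16.00
      vertex 29.00 9.00 16.00
    endloop
  endfacet
  facet normal 1.0000 0.0000 0.0000
    outer loop
      vertex 7.00 9.00 0.00
      vertex 7.00 29.00 0.00
      vertex 7.00 29.00 16.00
    endloop
  endfacet
  facet normal 1.0000 0.0000 0.0000
    outer loop
      vertex 7.00 9.00 0.00
      vertex 7.00 29.00 16.00
      vertex 7.00 9.00 16.00
    endloop
  endfacet
  facet normal 0.0000 1.0000 0.0000
    outer loop
      vertex 7.00 29.00 0.00
      vertex 0.00 29.00 0.00
      vertex 0.00 29.00 16.00
    endloop
  endfacet
  facet normal 0.0000 1.0000 0.0000
    outer loop
      vertex 7.00 29.00 0.00
      vertex 0.00 29.00 16.00
      vertex 7.00 29.00 16.00
    endloop
  endfacet
  facet normal -1.0000 0.0000 0.0000
    outer loop
      vertex 0.00 29.00 0.00
      vertex 0.00 0.00 0.00
      vertex 0.00 0.00 16.00
    endloop
  endfacet
  facet normal -1.0000 0.0000 0.0000
    outer loop
      vertex 0.00 29.00 0.00
      vertex 0.00 0.00 16.00
      vertex 0.00 29.00 16.00
    endloop
  endfacet
endsolid part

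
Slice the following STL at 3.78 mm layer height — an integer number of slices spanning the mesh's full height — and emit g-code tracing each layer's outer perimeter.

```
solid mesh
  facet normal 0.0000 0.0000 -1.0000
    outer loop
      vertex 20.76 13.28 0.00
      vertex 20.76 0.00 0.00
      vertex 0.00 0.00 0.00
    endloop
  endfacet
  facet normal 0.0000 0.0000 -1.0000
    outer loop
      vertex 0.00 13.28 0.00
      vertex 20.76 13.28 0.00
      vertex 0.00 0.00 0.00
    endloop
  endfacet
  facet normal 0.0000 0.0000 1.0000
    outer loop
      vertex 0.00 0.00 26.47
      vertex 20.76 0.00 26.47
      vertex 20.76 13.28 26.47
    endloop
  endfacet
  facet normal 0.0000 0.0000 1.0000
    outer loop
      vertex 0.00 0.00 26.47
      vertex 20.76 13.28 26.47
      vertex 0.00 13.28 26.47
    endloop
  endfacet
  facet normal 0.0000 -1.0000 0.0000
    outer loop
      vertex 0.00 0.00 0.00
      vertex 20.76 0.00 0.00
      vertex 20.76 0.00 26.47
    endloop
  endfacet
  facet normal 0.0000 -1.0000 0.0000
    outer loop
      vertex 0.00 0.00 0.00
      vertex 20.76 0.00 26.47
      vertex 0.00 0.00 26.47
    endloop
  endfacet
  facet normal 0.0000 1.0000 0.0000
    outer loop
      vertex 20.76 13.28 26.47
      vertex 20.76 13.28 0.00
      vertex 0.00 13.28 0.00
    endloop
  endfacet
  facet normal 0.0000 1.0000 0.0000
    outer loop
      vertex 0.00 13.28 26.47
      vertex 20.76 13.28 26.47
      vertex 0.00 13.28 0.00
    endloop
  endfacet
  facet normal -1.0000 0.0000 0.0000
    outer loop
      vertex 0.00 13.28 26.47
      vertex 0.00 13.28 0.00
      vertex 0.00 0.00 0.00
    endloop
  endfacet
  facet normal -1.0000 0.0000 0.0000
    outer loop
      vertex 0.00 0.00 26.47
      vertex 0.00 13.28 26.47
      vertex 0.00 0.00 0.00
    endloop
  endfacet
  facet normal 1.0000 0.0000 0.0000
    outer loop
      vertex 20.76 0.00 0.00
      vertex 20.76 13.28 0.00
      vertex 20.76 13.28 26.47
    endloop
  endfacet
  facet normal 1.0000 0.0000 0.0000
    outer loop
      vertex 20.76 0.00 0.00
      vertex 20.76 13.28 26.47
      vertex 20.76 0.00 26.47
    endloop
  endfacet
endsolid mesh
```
; perimeter-only toolpath
G21 ; units = mm
G90 ; absolute positioning
G28 ; home
; layer 1
G0 Z3.78
G0 X0.00 Y0.00
G1 X20.76 Y0.00
G1 X20.76 Y13.28
G1 X0.00 Y13.28
G1 X0.00 Y0.00
; layer 2
G0 Z7.56
G0 X0.00 Y0.00
G1 X20.76 Y0.00
G1 X20.76 Y13.28
G1 X0.00 Y13.28
G1 X0.00 Y0.00
; layer 3
G0 Z11.34
G0 X0.00 Y0.00
G1 X20.76 Y0.00
G1 X20.76 Y13.28
G1 X0.00 Y13.28
G1 X0.00 Y0.00
; layer 4
G0 Z15.13
G0 X0.00 Y0.00
G1 X20.76 Y0.00
G1 X20.76 Y13.28
G1 X0.00 Y13.28
G1 X0.00 Y0.00
; layer 5
G0 Z18.91
G0 X0.00 Y0.00
G1 X20.76 Y0.00
G1 X20.76 Y13.28
G1 X0.00 Y13.28
G1 X0.00 Y0.00
; layer 6
G0 Z22.69
G0 X0.00 Y0.00
G1 X20.76 Y0.00
G1 X20.76 Y13.28
G1 X0.00 Y13.28
G1 X0.00 Y0.00
; layer 7
G0 Z26.47
G0 X0.00 Y0.00
G1 X20.76 Y0.00
G1 X20.76 Y13.28
G1 X0.00 Y13.28
G1 X0.00 Y0.00
M2 ; end

The solid is a rectangular box, roughly 20.8 × 13.3 mm footprint and 26.5 mm tall. Slicing at Δz = 3.78 mm — 7 equal slices spanning the solid's height, so layer i sits at z = i·h/7 — gives 7 non-empty perimeters. Each is a 4-segment closed polygon; G0 lifts to the layer z and rapids to the start vertex, then G1 traces the edges.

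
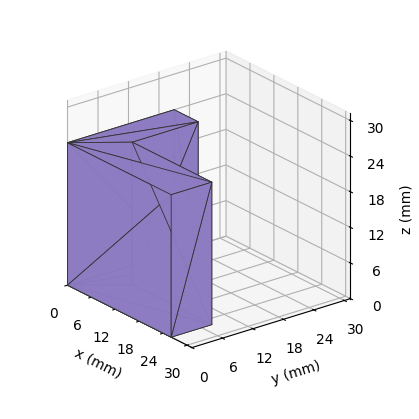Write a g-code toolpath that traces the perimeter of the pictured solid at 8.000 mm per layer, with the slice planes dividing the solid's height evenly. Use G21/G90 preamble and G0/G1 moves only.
Reading the render: the shape is an L-shaped prism: outer 26 × 21 mm, arm thicknesses ≈ 8 mm (horizontal) and 6 mm (vertical), extruded 24 mm in z (dimensions read to the nearest mm from the axis ticks). For the g-code, the solid's height is divided into equal slices at the stated Δz and each level perimeter traced with G1 moves after a G0 lift.

; perimeter-only toolpath
G21 ; units = mm
G90 ; absolute positioning
G28 ; home
; layer 1
G0 Z8.000
G0 X0.000 Y0.000
G1 X26.000 Y0.000
G1 X26.000 Y8.000
G1 X6.000 Y8.000
G1 X6.000 Y21.000
G1 X0.000 Y21.000
G1 X0.000 Y0.000
; layer 2
G0 Z16.000
G0 X0.000 Y0.000
G1 X26.000 Y0.000
G1 X26.000 Y8.000
G1 X6.000 Y8.000
G1 X6.000 Y21.000
G1 X0.000 Y21.000
G1 X0.000 Y0.000
; layer 3
G0 Z24.000
G0 X0.000 Y0.000
G1 X26.000 Y0.000
G1 X26.000 Y8.000
G1 X6.000 Y8.000
G1 X6.000 Y21.000
G1 X0.000 Y21.000
G1 X0.000 Y0.000
M2 ; end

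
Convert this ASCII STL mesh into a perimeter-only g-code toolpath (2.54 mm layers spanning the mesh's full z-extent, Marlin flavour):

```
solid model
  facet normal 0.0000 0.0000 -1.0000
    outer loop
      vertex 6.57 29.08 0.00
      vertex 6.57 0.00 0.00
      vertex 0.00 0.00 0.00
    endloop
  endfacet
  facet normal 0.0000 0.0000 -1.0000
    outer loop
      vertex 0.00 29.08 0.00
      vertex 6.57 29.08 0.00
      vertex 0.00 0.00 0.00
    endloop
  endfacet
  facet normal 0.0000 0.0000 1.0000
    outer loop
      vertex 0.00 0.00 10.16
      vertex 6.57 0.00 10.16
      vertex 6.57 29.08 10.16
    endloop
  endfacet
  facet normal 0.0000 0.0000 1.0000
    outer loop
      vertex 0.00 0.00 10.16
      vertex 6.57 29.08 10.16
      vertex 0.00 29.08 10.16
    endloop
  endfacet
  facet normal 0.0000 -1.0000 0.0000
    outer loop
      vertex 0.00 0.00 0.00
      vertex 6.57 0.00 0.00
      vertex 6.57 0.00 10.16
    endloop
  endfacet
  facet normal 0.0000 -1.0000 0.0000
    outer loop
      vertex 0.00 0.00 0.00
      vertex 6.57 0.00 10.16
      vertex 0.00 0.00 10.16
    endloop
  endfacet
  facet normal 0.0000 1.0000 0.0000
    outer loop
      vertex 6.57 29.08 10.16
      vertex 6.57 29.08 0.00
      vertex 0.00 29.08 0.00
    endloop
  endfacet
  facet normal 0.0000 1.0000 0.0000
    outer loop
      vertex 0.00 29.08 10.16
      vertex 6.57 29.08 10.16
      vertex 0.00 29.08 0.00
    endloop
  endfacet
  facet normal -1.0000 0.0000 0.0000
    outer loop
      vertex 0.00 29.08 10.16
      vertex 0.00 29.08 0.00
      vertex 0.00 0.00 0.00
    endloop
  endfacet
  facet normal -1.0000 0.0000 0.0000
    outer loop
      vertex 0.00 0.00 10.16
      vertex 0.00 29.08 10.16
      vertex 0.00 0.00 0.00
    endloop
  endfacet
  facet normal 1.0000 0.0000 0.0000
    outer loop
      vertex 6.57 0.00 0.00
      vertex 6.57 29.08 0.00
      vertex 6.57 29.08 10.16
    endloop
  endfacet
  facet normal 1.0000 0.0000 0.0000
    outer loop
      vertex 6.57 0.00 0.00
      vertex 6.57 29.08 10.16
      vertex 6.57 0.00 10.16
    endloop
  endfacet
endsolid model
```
; perimeter-only toolpath
G21 ; units = mm
G90 ; absolute positioning
G28 ; home
; layer 1
G0 Z2.54
G0 X0.00 Y0.00
G1 X6.57 Y0.00
G1 X6.57 Y29.08
G1 X0.00 Y29.08
G1 X0.00 Y0.00
; layer 2
G0 Z5.08
G0 X0.00 Y0.00
G1 X6.57 Y0.00
G1 X6.57 Y29.08
G1 X0.00 Y29.08
G1 X0.00 Y0.00
; layer 3
G0 Z7.62
G0 X0.00 Y0.00
G1 X6.57 Y0.00
G1 X6.57 Y29.08
G1 X0.00 Y29.08
G1 X0.00 Y0.00
; layer 4
G0 Z10.16
G0 X0.00 Y0.00
G1 X6.57 Y0.00
G1 X6.57 Y29.08
G1 X0.00 Y29.08
G1 X0.00 Y0.00
M2 ; end

The solid is a rectangular box, roughly 6.57 × 29.1 mm footprint and 10.2 mm tall. Slicing at Δz = 2.54 mm — 4 equal slices spanning the solid's height, so layer i sits at z = i·h/4 — gives 4 non-empty perimeters. Each is a 4-segment closed polygon; G0 lifts to the layer z and rapids to the start vertex, then G1 traces the edges.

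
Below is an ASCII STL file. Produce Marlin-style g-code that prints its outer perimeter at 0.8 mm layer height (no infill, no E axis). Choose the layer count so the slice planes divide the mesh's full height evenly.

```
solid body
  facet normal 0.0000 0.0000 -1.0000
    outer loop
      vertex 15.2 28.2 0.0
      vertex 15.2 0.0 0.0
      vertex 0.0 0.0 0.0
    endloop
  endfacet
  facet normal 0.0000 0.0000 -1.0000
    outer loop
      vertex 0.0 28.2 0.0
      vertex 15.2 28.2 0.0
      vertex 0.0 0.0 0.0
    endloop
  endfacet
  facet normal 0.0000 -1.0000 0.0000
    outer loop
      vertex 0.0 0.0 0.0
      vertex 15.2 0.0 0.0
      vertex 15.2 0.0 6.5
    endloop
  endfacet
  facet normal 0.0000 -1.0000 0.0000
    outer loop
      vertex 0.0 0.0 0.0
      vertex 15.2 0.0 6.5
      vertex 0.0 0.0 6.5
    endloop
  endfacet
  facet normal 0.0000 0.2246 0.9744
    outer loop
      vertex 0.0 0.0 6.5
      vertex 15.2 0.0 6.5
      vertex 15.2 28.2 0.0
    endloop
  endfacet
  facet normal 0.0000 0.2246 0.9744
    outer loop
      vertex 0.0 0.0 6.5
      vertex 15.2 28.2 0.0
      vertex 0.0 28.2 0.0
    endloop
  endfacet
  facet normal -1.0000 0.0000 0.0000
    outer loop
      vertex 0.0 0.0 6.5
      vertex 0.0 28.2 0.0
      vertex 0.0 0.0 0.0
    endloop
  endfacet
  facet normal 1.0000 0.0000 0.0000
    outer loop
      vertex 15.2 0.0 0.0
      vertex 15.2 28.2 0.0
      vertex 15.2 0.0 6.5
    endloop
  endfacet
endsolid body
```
; perimeter-only toolpath
G21 ; units = mm
G90 ; absolute positioning
G28 ; home
; layer 1
G0 Z0.8
G0 X0.0 Y0.0
G1 X15.2 Y0.0
G1 X15.2 Y24.7
G1 X0.0 Y24.7
G1 X0.0 Y0.0
; layer 2
G0 Z1.6
G0 X0.0 Y0.0
G1 X15.2 Y0.0
G1 X15.2 Y21.1
G1 X0.0 Y21.1
G1 X0.0 Y0.0
; layer 3
G0 Z2.4
G0 X0.0 Y0.0
G1 X15.2 Y0.0
G1 X15.2 Y17.6
G1 X0.0 Y17.6
G1 X0.0 Y0.0
; layer 4
G0 Z3.2
G0 X0.0 Y0.0
G1 X15.2 Y0.0
G1 X15.2 Y14.1
G1 X0.0 Y14.1
G1 X0.0 Y0.0
; layer 5
G0 Z4.1
G0 X0.0 Y0.0
G1 X15.2 Y0.0
G1 X15.2 Y10.6
G1 X0.0 Y10.6
G1 X0.0 Y0.0
; layer 6
G0 Z4.9
G0 X0.0 Y0.0
G1 X15.2 Y0.0
G1 X15.2 Y7.0
G1 X0.0 Y7.0
G1 X0.0 Y0.0
; layer 7
G0 Z5.7
G0 X0.0 Y0.0
G1 X15.2 Y0.0
G1 X15.2 Y3.5
G1 X0.0 Y3.5
G1 X0.0 Y0.0
M2 ; end

The solid is a wedge (ramp): 15.2 × 28.2 mm base, rising to 6.5 mm along the y=0 edge and sloping linearly to z=0 at y=28.2. Slicing at Δz = 0.8 mm — 8 equal slices spanning the solid's height, so layer i sits at z = i·h/8 — gives 7 non-empty perimeters. Each is a 4-segment closed polygon; G0 lifts to the layer z and rapids to the start vertex, then G1 traces the edges. The cross-section shrinks linearly with z (the slice at the apex is degenerate and omitted).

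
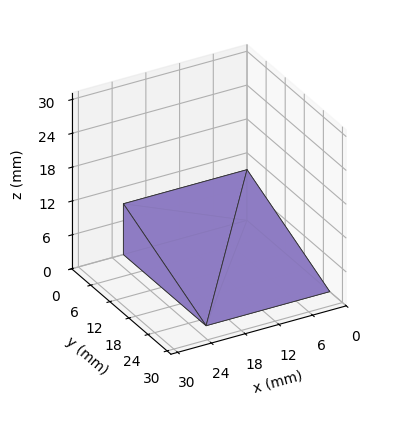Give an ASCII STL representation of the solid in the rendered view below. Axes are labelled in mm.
Reading the render: the shape is a wedge (ramp): 22 × 26 mm base, rising to 9 mm along the y=0 edge and sloping linearly to z=0 at y=26 (dimensions read to the nearest mm from the axis ticks). For the STL, each face is triangulated and given an outward normal.

solid part
  facet normal 0.0000 0.0000 -1.0000
    outer loop
      vertex 22.000 26.000 0.000
      vertex 22.000 0.000 0.000
      vertex 0.000 0.000 0.000
    endloop
  endfacet
  facet normal 0.0000 0.0000 -1.0000
    outer loop
      vertex 0.000 26.000 0.000
      vertex 22.000 26.000 0.000
      vertex 0.000 0.000 0.000
    endloop
  endfacet
  facet normal 0.0000 -1.0000 0.0000
    outer loop
      vertex 0.000 0.000 0.000
      vertex 22.000 0.000 0.000
      vertex 22.000 0.000 9.000
    endloop
  endfacet
  facet normal 0.0000 -1.0000 0.0000
    outer loop
      vertex 0.000 0.000 0.000
      vertex 22.000 0.000 9.000
      vertex 0.000 0.000 9.000
    endloop
  endfacet
  facet normal 0.0000 0.3271 0.9450
    outer loop
      vertex 0.000 0.000 9.000
      vertex 22.000 0.000 9.000
      vertex 22.000 26.000 0.000
    endloop
  endfacet
  facet normal 0.0000 0.3271 0.9450
    outer loop
      vertex 0.000 0.000 9.000
      vertex 22.000 26.000 0.000
      vertex 0.000 26.000 0.000
    endloop
  endfacet
  facet normal -1.0000 0.0000 0.0000
    outer loop
      vertex 0.000 0.000 9.000
      vertex 0.000 26.000 0.000
      vertex 0.000 0.000 0.000
    endloop
  endfacet
  facet normal 1.0000 0.0000 0.0000
    outer loop
      vertex 22.000 0.000 0.000
      vertex 22.000 26.000 0.000
      vertex 22.000 0.000 9.000
    endloop
  endfacet
endsolid part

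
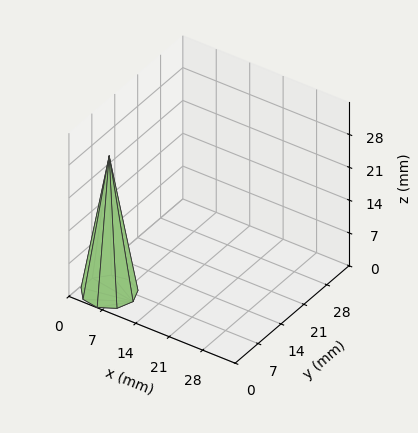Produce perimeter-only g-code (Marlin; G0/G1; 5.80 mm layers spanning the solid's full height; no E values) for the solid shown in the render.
Reading the render: the shape is a regular 9-sided pyramid, base circumscribed radius ≈ 5 mm, apex at z ≈ 29 mm (dimensions read to the nearest mm from the axis ticks). For the g-code, the solid's height is divided into equal slices at the stated Δz and each level perimeter traced with G1 moves after a G0 lift.

; perimeter-only toolpath
G21 ; units = mm
G90 ; absolute positioning
G28 ; home
; layer 1
G0 Z5.80
G0 X9.00 Y5.00
G1 X8.06 Y7.57
G1 X5.70 Y8.94
G1 X3.00 Y8.46
G1 X1.24 Y6.37
G1 X1.24 Y3.63
G1 X3.00 Y1.54
G1 X5.70 Y1.06
G1 X8.06 Y2.43
G1 X9.00 Y5.00
; layer 2
G0 Z11.60
G0 X8.00 Y5.00
G1 X7.30 Y6.93
G1 X5.52 Y7.95
G1 X3.50 Y7.60
G1 X2.18 Y6.03
G1 X2.18 Y3.97
G1 X3.50 Y2.40
G1 X5.52 Y2.05
G1 X7.30 Y3.07
G1 X8.00 Y5.00
; layer 3
G0 Z17.40
G0 X7.00 Y5.00
G1 X6.53 Y6.28
G1 X5.35 Y6.97
G1 X4.00 Y6.73
G1 X3.12 Y5.68
G1 X3.12 Y4.32
G1 X4.00 Y3.27
G1 X5.35 Y3.03
G1 X6.53 Y3.72
G1 X7.00 Y5.00
; layer 4
G0 Z23.20
G0 X6.00 Y5.00
G1 X5.77 Y5.64
G1 X5.17 Y5.98
G1 X4.50 Y5.87
G1 X4.06 Y5.34
G1 X4.06 Y4.66
G1 X4.50 Y4.13
G1 X5.17 Y4.02
G1 X5.77 Y4.36
G1 X6.00 Y5.00
M2 ; end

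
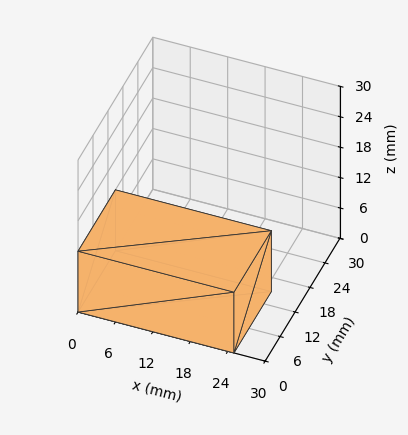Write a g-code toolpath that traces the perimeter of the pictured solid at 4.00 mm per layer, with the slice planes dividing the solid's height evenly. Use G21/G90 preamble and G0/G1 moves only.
Reading the render: the shape is a rectangular box, roughly 25 × 15 mm footprint and 12 mm tall (dimensions read to the nearest mm from the axis ticks). For the g-code, the solid's height is divided into equal slices at the stated Δz and each level perimeter traced with G1 moves after a G0 lift.

; perimeter-only toolpath
G21 ; units = mm
G90 ; absolute positioning
G28 ; home
; layer 1
G0 Z4.00
G0 X0.00 Y0.00
G1 X25.00 Y0.00
G1 X25.00 Y15.00
G1 X0.00 Y15.00
G1 X0.00 Y0.00
; layer 2
G0 Z8.00
G0 X0.00 Y0.00
G1 X25.00 Y0.00
G1 X25.00 Y15.00
G1 X0.00 Y15.00
G1 X0.00 Y0.00
; layer 3
G0 Z12.00
G0 X0.00 Y0.00
G1 X25.00 Y0.00
G1 X25.00 Y15.00
G1 X0.00 Y15.00
G1 X0.00 Y0.00
M2 ; end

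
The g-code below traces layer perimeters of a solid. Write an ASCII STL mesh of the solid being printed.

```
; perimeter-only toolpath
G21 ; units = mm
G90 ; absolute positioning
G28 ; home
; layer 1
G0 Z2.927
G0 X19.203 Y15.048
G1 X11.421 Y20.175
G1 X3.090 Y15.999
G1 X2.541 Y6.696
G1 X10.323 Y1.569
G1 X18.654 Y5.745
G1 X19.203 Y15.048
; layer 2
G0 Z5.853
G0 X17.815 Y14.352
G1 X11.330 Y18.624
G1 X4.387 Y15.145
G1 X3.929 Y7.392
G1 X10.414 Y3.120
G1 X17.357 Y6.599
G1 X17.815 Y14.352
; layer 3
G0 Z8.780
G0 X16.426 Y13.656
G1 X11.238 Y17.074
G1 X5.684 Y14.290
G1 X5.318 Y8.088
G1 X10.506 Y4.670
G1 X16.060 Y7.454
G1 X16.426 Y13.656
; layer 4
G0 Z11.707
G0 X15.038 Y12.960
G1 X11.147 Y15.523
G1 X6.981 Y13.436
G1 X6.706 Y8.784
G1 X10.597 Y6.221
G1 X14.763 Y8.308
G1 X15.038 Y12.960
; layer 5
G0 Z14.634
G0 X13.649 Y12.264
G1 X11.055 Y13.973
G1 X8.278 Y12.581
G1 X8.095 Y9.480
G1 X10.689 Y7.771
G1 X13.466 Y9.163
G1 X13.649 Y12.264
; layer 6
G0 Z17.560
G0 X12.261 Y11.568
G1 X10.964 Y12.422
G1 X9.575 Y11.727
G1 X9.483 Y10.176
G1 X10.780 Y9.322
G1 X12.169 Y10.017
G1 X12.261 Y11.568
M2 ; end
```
solid part
  facet normal 0.0000 0.0000 -1.0000
    outer loop
      vertex 1.793 16.854 0.000
      vertex 11.513 21.725 0.000
      vertex 20.592 15.744 0.000
    endloop
  endfacet
  facet normal 0.0000 0.0000 -1.0000
    outer loop
      vertex 1.152 6.000 0.000
      vertex 1.793 16.854 0.000
      vertex 20.592 15.744 0.000
    endloop
  endfacet
  facet normal 0.0000 0.0000 -1.0000
    outer loop
      vertex 10.231 0.019 0.000
      vertex 1.152 6.000 0.000
      vertex 20.592 15.744 0.000
    endloop
  endfacet
  facet normal 0.0000 0.0000 -1.0000
    outer loop
      vertex 19.951 4.890 0.000
      vertex 10.231 0.019 0.000
      vertex 20.592 15.744 0.000
    endloop
  endfacet
  facet normal 0.4999 0.7588 0.4176
    outer loop
      vertex 20.592 15.744 0.000
      vertex 11.513 21.725 0.000
      vertex 10.872 10.872 20.487
    endloop
  endfacet
  facet normal -0.4071 0.8123 0.4176
    outer loop
      vertex 11.513 21.725 0.000
      vertex 1.793 16.854 0.000
      vertex 10.872 10.872 20.487
    endloop
  endfacet
  facet normal -0.9070 0.0536 0.4176
    outer loop
      vertex 1.793 16.854 0.000
      vertex 1.152 6.000 0.000
      vertex 10.872 10.872 20.487
    endloop
  endfacet
  facet normal -0.4999 -0.7588 0.4176
    outer loop
      vertex 1.152 6.000 0.000
      vertex 10.231 0.019 0.000
      vertex 10.872 10.872 20.487
    endloop
  endfacet
  facet normal 0.4071 -0.8123 0.4176
    outer loop
      vertex 10.231 0.019 0.000
      vertex 19.951 4.890 0.000
      vertex 10.872 10.872 20.487
    endloop
  endfacet
  facet normal 0.9070 -0.0536 0.4176
    outer loop
      vertex 19.951 4.890 0.000
      vertex 20.592 15.744 0.000
      vertex 10.872 10.872 20.487
    endloop
  endfacet
endsolid part

The G0 Z moves step by Δz≈2.927 mm. The G1 loops shrink linearly with z, so the solid tapers from its base footprint up to z≈20.5. Closing with a flat bottom cap and the tapered top and triangulating gives 10 facets — a regular 6-sided pyramid, base circumscribed radius ≈ 10.9 mm, apex at z ≈ 20.5 mm.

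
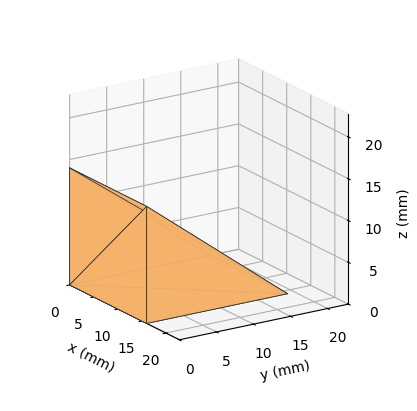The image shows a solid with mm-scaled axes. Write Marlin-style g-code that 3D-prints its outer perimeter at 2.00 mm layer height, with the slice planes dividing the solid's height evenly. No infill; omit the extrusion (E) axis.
Reading the render: the shape is a wedge (ramp): 16 × 19 mm base, rising to 14 mm along the y=0 edge and sloping linearly to z=0 at y=19 (dimensions read to the nearest mm from the axis ticks). For the g-code, the solid's height is divided into equal slices at the stated Δz and each level perimeter traced with G1 moves after a G0 lift.

; perimeter-only toolpath
G21 ; units = mm
G90 ; absolute positioning
G28 ; home
; layer 1
G0 Z2.00
G0 X0.00 Y0.00
G1 X16.00 Y0.00
G1 X16.00 Y16.29
G1 X0.00 Y16.29
G1 X0.00 Y0.00
; layer 2
G0 Z4.00
G0 X0.00 Y0.00
G1 X16.00 Y0.00
G1 X16.00 Y13.57
G1 X0.00 Y13.57
G1 X0.00 Y0.00
; layer 3
G0 Z6.00
G0 X0.00 Y0.00
G1 X16.00 Y0.00
G1 X16.00 Y10.86
G1 X0.00 Y10.86
G1 X0.00 Y0.00
; layer 4
G0 Z8.00
G0 X0.00 Y0.00
G1 X16.00 Y0.00
G1 X16.00 Y8.14
G1 X0.00 Y8.14
G1 X0.00 Y0.00
; layer 5
G0 Z10.00
G0 X0.00 Y0.00
G1 X16.00 Y0.00
G1 X16.00 Y5.43
G1 X0.00 Y5.43
G1 X0.00 Y0.00
; layer 6
G0 Z12.00
G0 X0.00 Y0.00
G1 X16.00 Y0.00
G1 X16.00 Y2.71
G1 X0.00 Y2.71
G1 X0.00 Y0.00
M2 ; end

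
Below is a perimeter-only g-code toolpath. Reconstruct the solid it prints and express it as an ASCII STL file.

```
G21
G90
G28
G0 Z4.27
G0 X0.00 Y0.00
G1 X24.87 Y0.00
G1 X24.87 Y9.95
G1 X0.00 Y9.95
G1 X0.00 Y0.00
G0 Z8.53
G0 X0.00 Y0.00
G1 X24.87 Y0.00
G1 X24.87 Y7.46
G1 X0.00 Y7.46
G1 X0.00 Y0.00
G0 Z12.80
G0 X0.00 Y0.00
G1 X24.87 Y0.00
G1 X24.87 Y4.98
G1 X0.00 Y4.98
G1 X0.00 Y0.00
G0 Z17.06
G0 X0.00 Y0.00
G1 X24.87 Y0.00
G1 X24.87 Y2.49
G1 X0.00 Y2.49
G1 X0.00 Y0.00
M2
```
solid part
  facet normal 0.0000 0.0000 -1.0000
    outer loop
      vertex 24.87 12.44 0.00
      vertex 24.87 0.00 0.00
      vertex 0.00 0.00 0.00
    endloop
  endfacet
  facet normal 0.0000 0.0000 -1.0000
    outer loop
      vertex 0.00 12.44 0.00
      vertex 24.87 12.44 0.00
      vertex 0.00 0.00 0.00
    endloop
  endfacet
  facet normal 0.0000 -1.0000 0.0000
    outer loop
      vertex 0.00 0.00 0.00
      vertex 24.87 0.00 0.00
      vertex 24.87 0.00 21.33
    endloop
  endfacet
  facet normal 0.0000 -1.0000 0.0000
    outer loop
      vertex 0.00 0.00 0.00
      vertex 24.87 0.00 21.33
      vertex 0.00 0.00 21.33
    endloop
  endfacet
  facet normal 0.0000 0.8638 0.5038
    outer loop
      vertex 0.00 0.00 21.33
      vertex 24.87 0.00 21.33
      vertex 24.87 12.44 0.00
    endloop
  endfacet
  facet normal 0.0000 0.8638 0.5038
    outer loop
      vertex 0.00 0.00 21.33
      vertex 24.87 12.44 0.00
      vertex 0.00 12.44 0.00
    endloop
  endfacet
  facet normal -1.0000 0.0000 0.0000
    outer loop
      vertex 0.00 0.00 21.33
      vertex 0.00 12.44 0.00
      vertex 0.00 0.00 0.00
    endloop
  endfacet
  facet normal 1.0000 0.0000 0.0000
    outer loop
      vertex 24.87 0.00 0.00
      vertex 24.87 12.44 0.00
      vertex 24.87 0.00 21.33
    endloop
  endfacet
endsolid part

The G0 Z moves step by Δz≈4.27 mm. The G1 loops shrink linearly with z, so the solid tapers from its base footprint up to z≈21.3. Closing with a flat bottom cap and the tapered top and triangulating gives 8 facets — a wedge (ramp): 24.9 × 12.4 mm base, rising to 21.3 mm along the y=0 edge and sloping linearly to z=0 at y=12.4.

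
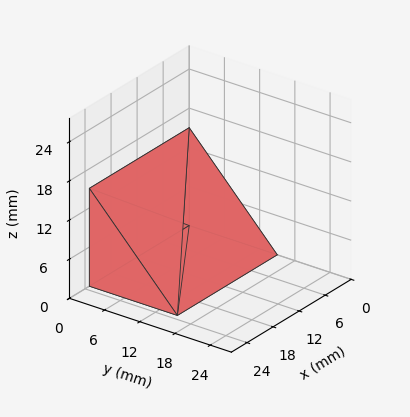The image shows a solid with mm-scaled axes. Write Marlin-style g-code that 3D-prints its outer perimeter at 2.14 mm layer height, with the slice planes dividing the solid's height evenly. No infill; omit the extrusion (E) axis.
Reading the render: the shape is a wedge (ramp): 23 × 15 mm base, rising to 15 mm along the y=0 edge and sloping linearly to z=0 at y=15 (dimensions read to the nearest mm from the axis ticks). For the g-code, the solid's height is divided into equal slices at the stated Δz and each level perimeter traced with G1 moves after a G0 lift.

; perimeter-only toolpath
G21 ; units = mm
G90 ; absolute positioning
G28 ; home
; layer 1
G0 Z2.14
G0 X0.00 Y0.00
G1 X23.00 Y0.00
G1 X23.00 Y12.86
G1 X0.00 Y12.86
G1 X0.00 Y0.00
; layer 2
G0 Z4.29
G0 X0.00 Y0.00
G1 X23.00 Y0.00
G1 X23.00 Y10.71
G1 X0.00 Y10.71
G1 X0.00 Y0.00
; layer 3
G0 Z6.43
G0 X0.00 Y0.00
G1 X23.00 Y0.00
G1 X23.00 Y8.57
G1 X0.00 Y8.57
G1 X0.00 Y0.00
; layer 4
G0 Z8.57
G0 X0.00 Y0.00
G1 X23.00 Y0.00
G1 X23.00 Y6.43
G1 X0.00 Y6.43
G1 X0.00 Y0.00
; layer 5
G0 Z10.71
G0 X0.00 Y0.00
G1 X23.00 Y0.00
G1 X23.00 Y4.29
G1 X0.00 Y4.29
G1 X0.00 Y0.00
; layer 6
G0 Z12.86
G0 X0.00 Y0.00
G1 X23.00 Y0.00
G1 X23.00 Y2.14
G1 X0.00 Y2.14
G1 X0.00 Y0.00
M2 ; end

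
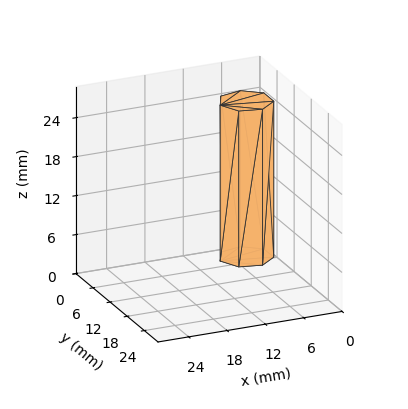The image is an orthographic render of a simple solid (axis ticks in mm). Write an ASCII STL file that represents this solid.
Reading the render: the shape is a regular 7-sided prism (a cylinder approximated with 7 flat sides), circumscribed radius ≈ 4 mm, height ≈ 24 mm (dimensions read to the nearest mm from the axis ticks). For the STL, each face is triangulated and given an outward normal.

solid part
  facet normal 0.0000 0.0000 -1.0000
    outer loop
      vertex 3.11 7.90 0.00
      vertex 6.49 7.13 0.00
      vertex 8.00 4.00 0.00
    endloop
  endfacet
  facet normal 0.0000 0.0000 -1.0000
    outer loop
      vertex 0.40 5.74 0.00
      vertex 3.11 7.90 0.00
      vertex 8.00 4.00 0.00
    endloop
  endfacet
  facet normal 0.0000 0.0000 -1.0000
    outer loop
      vertex 0.40 2.26 0.00
      vertex 0.40 5.74 0.00
      vertex 8.00 4.00 0.00
    endloop
  endfacet
  facet normal 0.0000 0.0000 -1.0000
    outer loop
      vertex 3.11 0.10 0.00
      vertex 0.40 2.26 0.00
      vertex 8.00 4.00 0.00
    endloop
  endfacet
  facet normal 0.0000 0.0000 -1.0000
    outer loop
      vertex 6.49 0.87 0.00
      vertex 3.11 0.10 0.00
      vertex 8.00 4.00 0.00
    endloop
  endfacet
  facet normal 0.0000 0.0000 1.0000
    outer loop
      vertex 8.00 4.00 24.00
      vertex 6.49 7.13 24.00
      vertex 3.11 7.90 24.00
    endloop
  endfacet
  facet normal 0.0000 0.0000 1.0000
    outer loop
      vertex 8.00 4.00 24.00
      vertex 3.11 7.90 24.00
      vertex 0.40 5.74 24.00
    endloop
  endfacet
  facet normal 0.0000 0.0000 1.0000
    outer loop
      vertex 8.00 4.00 24.00
      vertex 0.40 5.74 24.00
      vertex 0.40 2.26 24.00
    endloop
  endfacet
  facet normal 0.0000 0.0000 1.0000
    outer loop
      vertex 8.00 4.00 24.00
      vertex 0.40 2.26 24.00
      vertex 3.11 0.10 24.00
    endloop
  endfacet
  facet normal 0.0000 0.0000 1.0000
    outer loop
      vertex 8.00 4.00 24.00
      vertex 3.11 0.10 24.00
      vertex 6.49 0.87 24.00
    endloop
  endfacet
  facet normal 0.9007 0.4345 0.0000
    outer loop
      vertex 8.00 4.00 0.00
      vertex 6.49 7.13 0.00
      vertex 6.49 7.13 24.00
    endloop
  endfacet
  facet normal 0.9007 0.4345 0.0000
    outer loop
      vertex 8.00 4.00 0.00
      vertex 6.49 7.13 24.00
      vertex 8.00 4.00 24.00
    endloop
  endfacet
  facet normal 0.2221 0.9750 0.0000
    outer loop
      vertex 6.49 7.13 0.00
      vertex 3.11 7.90 0.00
      vertex 3.11 7.90 24.00
    endloop
  endfacet
  facet normal 0.2221 0.9750 0.0000
    outer loop
      vertex 6.49 7.13 0.00
      vertex 3.11 7.90 24.00
      vertex 6.49 7.13 24.00
    endloop
  endfacet
  facet normal -0.6233 0.7820 0.0000
    outer loop
      vertex 3.11 7.90 0.00
      vertex 0.40 5.74 0.00
      vertex 0.40 5.74 24.00
    endloop
  endfacet
  facet normal -0.6233 0.7820 0.0000
    outer loop
      vertex 3.11 7.90 0.00
      vertex 0.40 5.74 24.00
      vertex 3.11 7.90 24.00
    endloop
  endfacet
  facet normal -1.0000 0.0000 0.0000
    outer loop
      vertex 0.40 5.74 0.00
      vertex 0.40 2.26 0.00
      vertex 0.40 2.26 24.00
    endloop
  endfacet
  facet normal -1.0000 0.0000 0.0000
    outer loop
      vertex 0.40 5.74 0.00
      vertex 0.40 2.26 24.00
      vertex 0.40 5.74 24.00
    endloop
  endfacet
  facet normal -0.6233 -0.7820 0.0000
    outer loop
      vertex 0.40 2.26 0.00
      vertex 3.11 0.10 0.00
      vertex 3.11 0.10 24.00
    endloop
  endfacet
  facet normal -0.6233 -0.7820 0.0000
    outer loop
      vertex 0.40 2.26 0.00
      vertex 3.11 0.10 24.00
      vertex 0.40 2.26 24.00
    endloop
  endfacet
  facet normal 0.2221 -0.9750 0.0000
    outer loop
      vertex 3.11 0.10 0.00
      vertex 6.49 0.87 0.00
      vertex 6.49 0.87 24.00
    endloop
  endfacet
  facet normal 0.2221 -0.9750 0.0000
    outer loop
      vertex 3.11 0.10 0.00
      vertex 6.49 0.87 24.00
      vertex 3.11 0.10 24.00
    endloop
  endfacet
  facet normal 0.9007 -0.4345 0.0000
    outer loop
      vertex 6.49 0.87 0.00
      vertex 8.00 4.00 0.00
      vertex 8.00 4.00 24.00
    endloop
  endfacet
  facet normal 0.9007 -0.4345 0.0000
    outer loop
      vertex 6.49 0.87 0.00
      vertex 8.00 4.00 24.00
      vertex 6.49 0.87 24.00
    endloop
  endfacet
endsolid part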